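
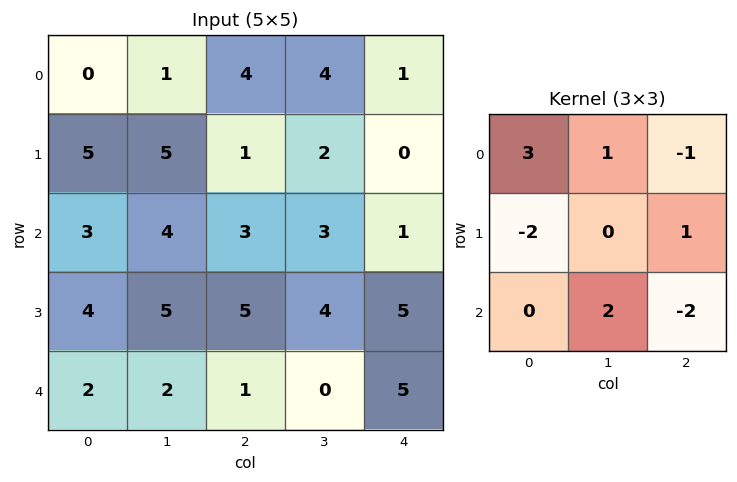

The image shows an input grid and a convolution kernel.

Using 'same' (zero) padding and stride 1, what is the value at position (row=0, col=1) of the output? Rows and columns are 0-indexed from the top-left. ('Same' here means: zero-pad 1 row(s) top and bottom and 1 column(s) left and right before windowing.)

The receptive field on the zero-padded input at this output position is [0 0 0 / 0 1 4 / 5 5 1]. Elementwise product with the kernel and sum: 0·3 + 0·1 + 0·-1 + 0·-2 + 4·1 + 5·2 + 1·-2.

12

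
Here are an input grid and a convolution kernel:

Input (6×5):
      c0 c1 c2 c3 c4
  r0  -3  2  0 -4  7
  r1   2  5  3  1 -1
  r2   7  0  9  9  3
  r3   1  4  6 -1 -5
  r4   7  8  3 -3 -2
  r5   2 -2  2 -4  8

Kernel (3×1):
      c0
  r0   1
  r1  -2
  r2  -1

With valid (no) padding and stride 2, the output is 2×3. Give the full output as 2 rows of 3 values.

Output[0,0]: The receptive field on the input at this output position is [-3 / 2 / 7]. Elementwise product with the kernel and sum: -3·1 + 2·-2 + 7·-1.

-14 -15 6
-2 -6 15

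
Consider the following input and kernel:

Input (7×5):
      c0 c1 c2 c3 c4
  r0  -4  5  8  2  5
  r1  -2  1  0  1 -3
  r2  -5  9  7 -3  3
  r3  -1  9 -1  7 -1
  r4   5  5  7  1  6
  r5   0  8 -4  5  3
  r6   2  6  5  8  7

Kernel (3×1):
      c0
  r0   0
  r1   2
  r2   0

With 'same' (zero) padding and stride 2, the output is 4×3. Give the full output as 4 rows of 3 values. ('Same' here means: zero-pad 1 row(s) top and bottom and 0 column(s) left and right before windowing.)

-8 16 10
-10 14 6
10 14 12
4 10 14

Output[0,0]: The receptive field on the zero-padded input at this output position is [0 / -4 / -2]. Elementwise product with the kernel and sum: -4·2.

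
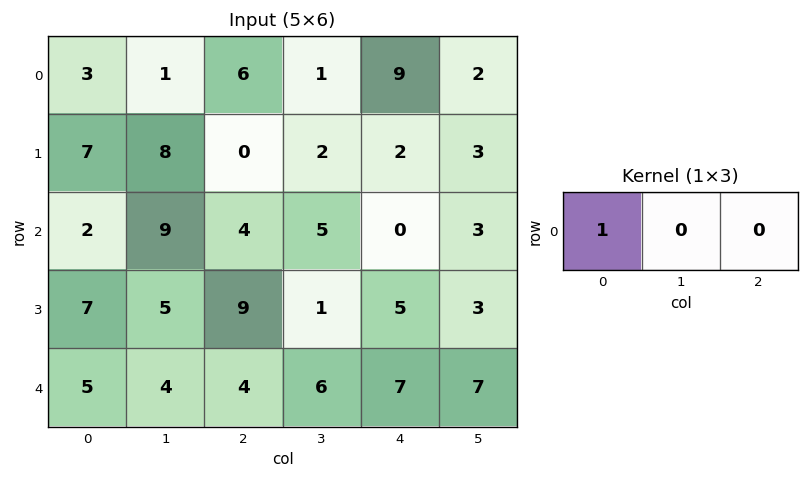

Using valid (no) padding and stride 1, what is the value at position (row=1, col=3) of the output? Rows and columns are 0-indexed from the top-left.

2

The receptive field on the input at this output position is [2 2 3]. Elementwise product with the kernel and sum: 2·1.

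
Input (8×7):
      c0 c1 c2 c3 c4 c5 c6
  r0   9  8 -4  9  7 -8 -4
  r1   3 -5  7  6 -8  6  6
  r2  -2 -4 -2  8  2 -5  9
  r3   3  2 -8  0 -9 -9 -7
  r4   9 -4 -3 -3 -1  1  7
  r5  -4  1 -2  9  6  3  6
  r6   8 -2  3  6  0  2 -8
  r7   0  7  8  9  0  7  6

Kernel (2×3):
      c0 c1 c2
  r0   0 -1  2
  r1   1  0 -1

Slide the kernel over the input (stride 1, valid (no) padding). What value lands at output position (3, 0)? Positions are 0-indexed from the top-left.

-6

The receptive field on the input at this output position is [3 2 -8 / 9 -4 -3]. Elementwise product with the kernel and sum: 2·-1 + -8·2 + 9·1 + -3·-1.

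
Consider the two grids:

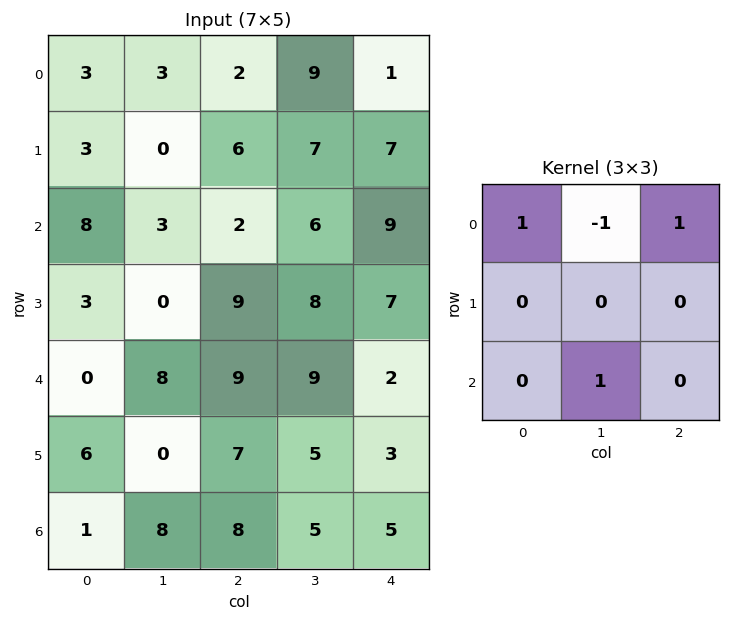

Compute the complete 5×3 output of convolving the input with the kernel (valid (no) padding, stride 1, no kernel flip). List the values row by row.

5 12 0
9 10 14
15 16 14
12 6 13
9 16 7

Output[0,0]: The receptive field on the input at this output position is [3 3 2 / 3 0 6 / 8 3 2]. Elementwise product with the kernel and sum: 3·1 + 3·-1 + 2·1 + 3·1.
Output[0,1]: The receptive field on the input at this output position is [3 2 9 / 0 6 7 / 3 2 6]. Elementwise product with the kernel and sum: 3·1 + 2·-1 + 9·1 + 2·1.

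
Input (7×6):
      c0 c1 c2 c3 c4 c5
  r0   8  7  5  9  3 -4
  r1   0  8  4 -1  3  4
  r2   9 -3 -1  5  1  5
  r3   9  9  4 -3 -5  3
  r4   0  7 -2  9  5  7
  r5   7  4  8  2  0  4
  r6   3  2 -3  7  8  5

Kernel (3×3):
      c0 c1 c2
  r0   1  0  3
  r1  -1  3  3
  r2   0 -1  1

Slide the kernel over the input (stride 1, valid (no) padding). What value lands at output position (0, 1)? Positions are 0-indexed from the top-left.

41

The receptive field on the input at this output position is [7 5 9 / 8 4 -1 / -3 -1 5]. Elementwise product with the kernel and sum: 7·1 + 9·3 + 8·-1 + 4·3 + -1·3 + -1·-1 + 5·1.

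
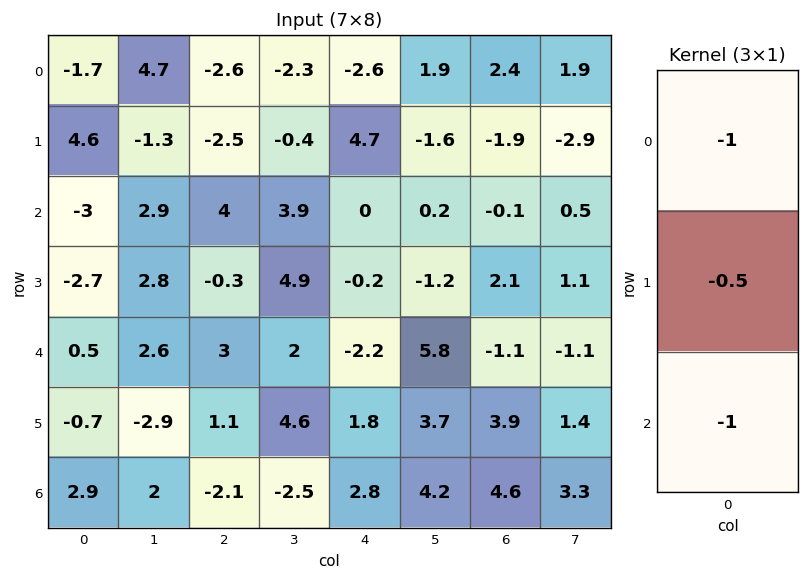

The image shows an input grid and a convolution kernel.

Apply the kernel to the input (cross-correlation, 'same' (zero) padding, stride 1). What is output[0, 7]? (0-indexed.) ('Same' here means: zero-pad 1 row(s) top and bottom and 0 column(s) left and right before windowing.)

The receptive field on the zero-padded input at this output position is [0 / 1.9 / -2.9]. Elementwise product with the kernel and sum: 0·-1 + 1.9·-0.5 + -2.9·-1.

1.95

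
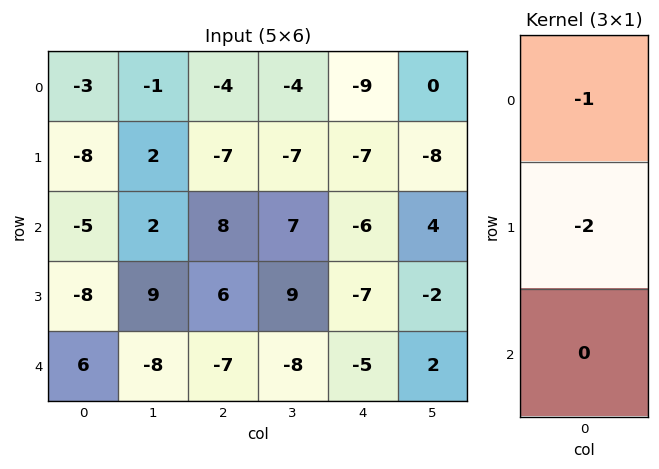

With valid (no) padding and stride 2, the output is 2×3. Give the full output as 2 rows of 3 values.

19 18 23
21 -20 20

Output[0,0]: The receptive field on the input at this output position is [-3 / -8 / -5]. Elementwise product with the kernel and sum: -3·-1 + -8·-2.
Output[0,1]: The receptive field on the input at this output position is [-4 / -7 / 8]. Elementwise product with the kernel and sum: -4·-1 + -7·-2.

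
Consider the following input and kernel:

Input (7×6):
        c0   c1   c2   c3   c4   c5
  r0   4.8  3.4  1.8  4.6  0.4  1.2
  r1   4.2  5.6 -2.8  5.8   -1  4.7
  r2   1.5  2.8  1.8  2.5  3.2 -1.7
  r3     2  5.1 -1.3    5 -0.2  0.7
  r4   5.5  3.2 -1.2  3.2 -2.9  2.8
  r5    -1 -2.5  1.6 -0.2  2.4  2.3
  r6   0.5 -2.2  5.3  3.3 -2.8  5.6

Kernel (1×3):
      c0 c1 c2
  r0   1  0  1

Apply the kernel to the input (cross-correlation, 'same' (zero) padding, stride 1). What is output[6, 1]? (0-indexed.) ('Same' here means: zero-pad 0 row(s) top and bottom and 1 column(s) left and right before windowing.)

5.8

The receptive field on the zero-padded input at this output position is [0.5 -2.2 5.3]. Elementwise product with the kernel and sum: 0.5·1 + 5.3·1.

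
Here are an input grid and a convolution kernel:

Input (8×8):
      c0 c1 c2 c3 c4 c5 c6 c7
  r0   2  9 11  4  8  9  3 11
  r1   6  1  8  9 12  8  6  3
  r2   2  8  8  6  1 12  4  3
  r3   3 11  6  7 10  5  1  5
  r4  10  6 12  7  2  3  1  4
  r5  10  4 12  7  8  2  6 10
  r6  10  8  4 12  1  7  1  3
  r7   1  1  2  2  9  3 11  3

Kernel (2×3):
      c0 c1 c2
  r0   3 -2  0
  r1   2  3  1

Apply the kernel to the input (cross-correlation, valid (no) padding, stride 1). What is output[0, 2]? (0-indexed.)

80

The receptive field on the input at this output position is [11 4 8 / 8 9 12]. Elementwise product with the kernel and sum: 11·3 + 4·-2 + 8·2 + 9·3 + 12·1.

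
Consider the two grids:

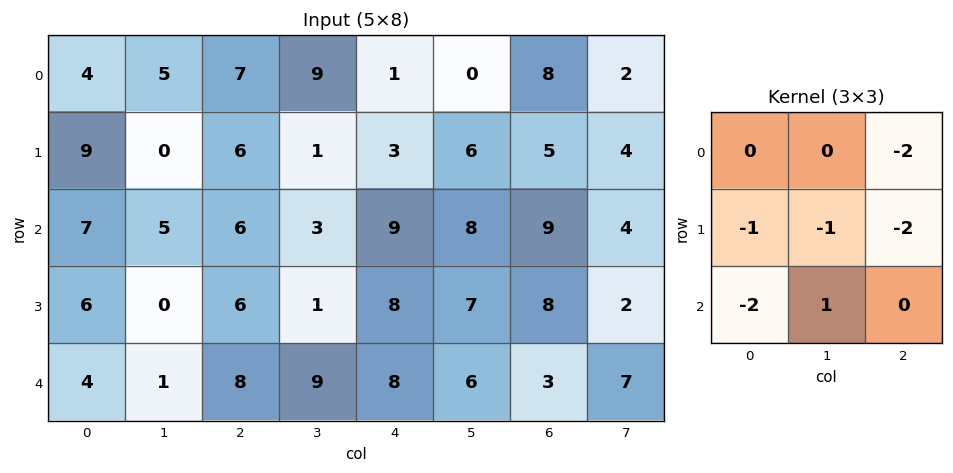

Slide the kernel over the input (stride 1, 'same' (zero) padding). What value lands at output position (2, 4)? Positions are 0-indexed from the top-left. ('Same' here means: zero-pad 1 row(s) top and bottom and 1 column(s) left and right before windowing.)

-34

The receptive field on the zero-padded input at this output position is [1 3 6 / 3 9 8 / 1 8 7]. Elementwise product with the kernel and sum: 6·-2 + 3·-1 + 9·-1 + 8·-2 + 1·-2 + 8·1.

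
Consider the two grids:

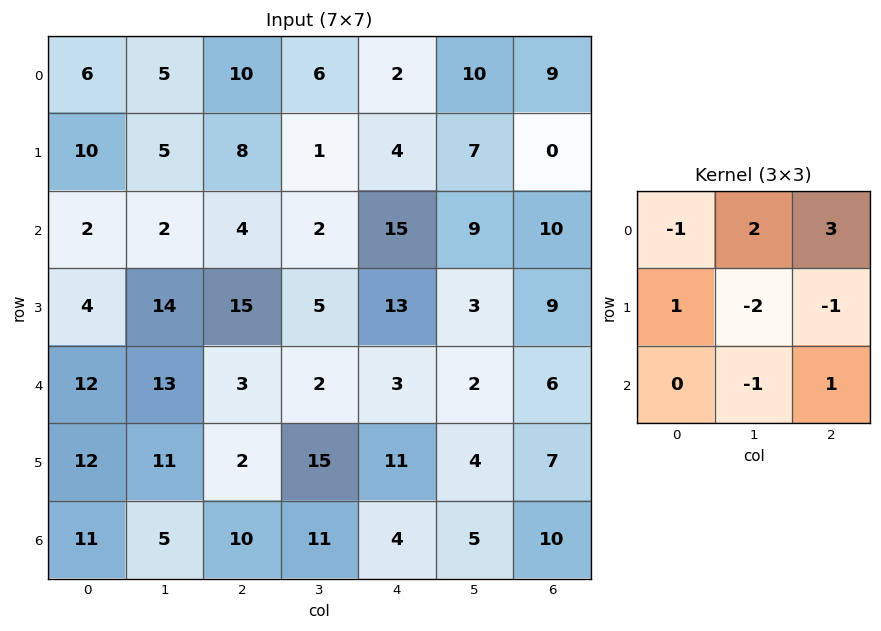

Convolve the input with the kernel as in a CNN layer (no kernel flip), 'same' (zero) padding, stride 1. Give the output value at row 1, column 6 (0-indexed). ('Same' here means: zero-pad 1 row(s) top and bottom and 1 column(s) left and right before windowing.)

The receptive field on the zero-padded input at this output position is [10 9 0 / 7 0 0 / 9 10 0]. Elementwise product with the kernel and sum: 10·-1 + 9·2 + 0·3 + 7·1 + 0·-2 + 0·-1 + 10·-1 + 0·1.

5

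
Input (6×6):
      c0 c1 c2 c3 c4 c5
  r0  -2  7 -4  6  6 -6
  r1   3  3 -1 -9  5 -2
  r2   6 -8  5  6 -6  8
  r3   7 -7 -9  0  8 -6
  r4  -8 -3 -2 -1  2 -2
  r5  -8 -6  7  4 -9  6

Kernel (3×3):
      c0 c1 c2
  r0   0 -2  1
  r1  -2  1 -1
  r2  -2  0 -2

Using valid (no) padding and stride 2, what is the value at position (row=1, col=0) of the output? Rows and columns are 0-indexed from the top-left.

29

The receptive field on the input at this output position is [6 -8 5 / 7 -7 -9 / -8 -3 -2]. Elementwise product with the kernel and sum: -8·-2 + 5·1 + 7·-2 + -7·1 + -9·-1 + -8·-2 + -2·-2.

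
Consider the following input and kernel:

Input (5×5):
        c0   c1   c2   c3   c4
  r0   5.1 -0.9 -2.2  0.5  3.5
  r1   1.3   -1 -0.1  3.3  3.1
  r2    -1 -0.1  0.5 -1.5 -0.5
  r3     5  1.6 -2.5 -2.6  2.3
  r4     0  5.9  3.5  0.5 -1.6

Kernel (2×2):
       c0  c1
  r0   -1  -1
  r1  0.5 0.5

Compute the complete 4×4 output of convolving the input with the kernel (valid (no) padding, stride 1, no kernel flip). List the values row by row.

Output[0,0]: The receptive field on the input at this output position is [5.1 -0.9 / 1.3 -1]. Elementwise product with the kernel and sum: 5.1·-1 + -0.9·-1 + 1.3·0.5 + -1·0.5.
Output[0,1]: The receptive field on the input at this output position is [-0.9 -2.2 / -1 -0.1]. Elementwise product with the kernel and sum: -0.9·-1 + -2.2·-1 + -1·0.5 + -0.1·0.5.

-4.05 2.55 3.3 -0.8
-0.85 1.3 -3.7 -7.4
4.4 -0.85 -1.55 1.85
-3.65 5.6 7.1 -0.25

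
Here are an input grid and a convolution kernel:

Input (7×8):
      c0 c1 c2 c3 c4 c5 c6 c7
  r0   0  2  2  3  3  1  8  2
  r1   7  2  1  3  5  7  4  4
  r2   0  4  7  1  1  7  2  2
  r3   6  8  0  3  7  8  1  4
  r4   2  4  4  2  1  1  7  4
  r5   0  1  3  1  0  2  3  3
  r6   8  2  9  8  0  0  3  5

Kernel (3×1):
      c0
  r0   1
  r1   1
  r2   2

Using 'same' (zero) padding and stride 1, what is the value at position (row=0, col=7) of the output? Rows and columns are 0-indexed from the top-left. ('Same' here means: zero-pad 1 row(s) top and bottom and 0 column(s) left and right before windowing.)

10

The receptive field on the zero-padded input at this output position is [0 / 2 / 4]. Elementwise product with the kernel and sum: 0·1 + 2·1 + 4·2.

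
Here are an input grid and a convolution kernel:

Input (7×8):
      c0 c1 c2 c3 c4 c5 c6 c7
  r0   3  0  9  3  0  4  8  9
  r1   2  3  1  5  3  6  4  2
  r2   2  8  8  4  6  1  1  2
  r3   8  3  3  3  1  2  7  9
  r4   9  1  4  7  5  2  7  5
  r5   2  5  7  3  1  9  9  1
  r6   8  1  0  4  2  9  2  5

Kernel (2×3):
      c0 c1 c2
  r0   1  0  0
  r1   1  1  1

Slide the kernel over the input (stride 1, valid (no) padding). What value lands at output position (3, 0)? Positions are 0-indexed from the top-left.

22

The receptive field on the input at this output position is [8 3 3 / 9 1 4]. Elementwise product with the kernel and sum: 8·1 + 9·1 + 1·1 + 4·1.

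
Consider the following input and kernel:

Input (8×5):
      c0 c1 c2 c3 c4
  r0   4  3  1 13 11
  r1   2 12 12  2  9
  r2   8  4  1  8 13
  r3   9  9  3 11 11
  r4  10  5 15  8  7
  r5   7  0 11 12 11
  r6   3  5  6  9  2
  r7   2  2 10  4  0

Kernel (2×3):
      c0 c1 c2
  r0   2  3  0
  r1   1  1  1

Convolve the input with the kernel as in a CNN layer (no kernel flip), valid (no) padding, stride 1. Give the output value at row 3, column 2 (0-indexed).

69

The receptive field on the input at this output position is [3 11 11 / 15 8 7]. Elementwise product with the kernel and sum: 3·2 + 11·3 + 15·1 + 8·1 + 7·1.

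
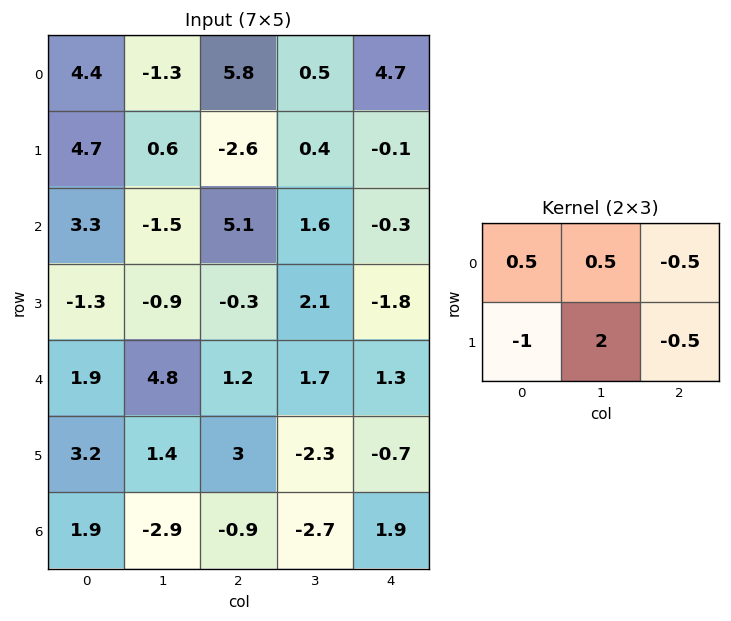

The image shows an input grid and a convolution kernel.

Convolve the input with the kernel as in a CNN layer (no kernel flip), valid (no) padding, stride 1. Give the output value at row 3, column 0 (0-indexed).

6.15

The receptive field on the input at this output position is [-1.3 -0.9 -0.3 / 1.9 4.8 1.2]. Elementwise product with the kernel and sum: -1.3·0.5 + -0.9·0.5 + -0.3·-0.5 + 1.9·-1 + 4.8·2 + 1.2·-0.5.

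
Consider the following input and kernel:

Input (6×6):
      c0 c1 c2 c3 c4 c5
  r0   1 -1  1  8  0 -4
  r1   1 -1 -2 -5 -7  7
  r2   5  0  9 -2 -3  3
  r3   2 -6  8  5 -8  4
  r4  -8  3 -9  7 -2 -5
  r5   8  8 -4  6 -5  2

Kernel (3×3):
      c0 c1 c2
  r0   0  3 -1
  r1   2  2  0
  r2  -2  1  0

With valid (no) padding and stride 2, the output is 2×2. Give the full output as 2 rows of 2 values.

-14 -10
2 48

Output[0,0]: The receptive field on the input at this output position is [1 -1 1 / 1 -1 -2 / 5 0 9]. Elementwise product with the kernel and sum: -1·3 + 1·-1 + 1·2 + -1·2 + 5·-2 + 0·1.
Output[0,1]: The receptive field on the input at this output position is [1 8 0 / -2 -5 -7 / 9 -2 -3]. Elementwise product with the kernel and sum: 8·3 + 0·-1 + -2·2 + -5·2 + 9·-2 + -2·1.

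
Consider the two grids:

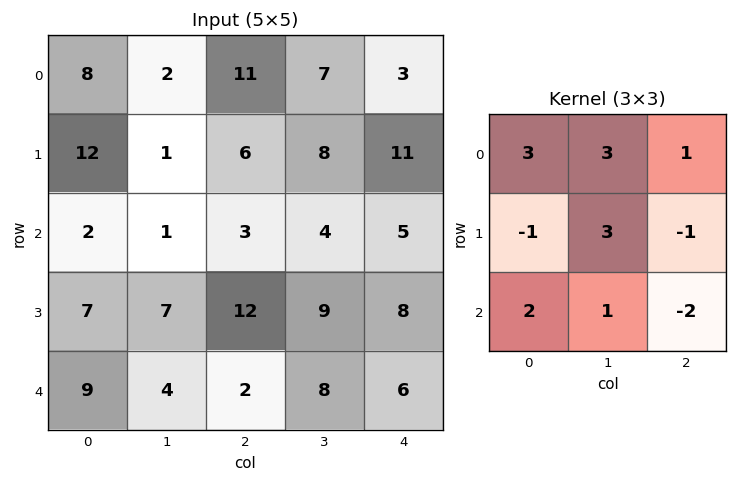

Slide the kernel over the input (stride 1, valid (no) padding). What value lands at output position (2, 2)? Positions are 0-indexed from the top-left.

33

The receptive field on the input at this output position is [3 4 5 / 12 9 8 / 2 8 6]. Elementwise product with the kernel and sum: 3·3 + 4·3 + 5·1 + 12·-1 + 9·3 + 8·-1 + 2·2 + 8·1 + 6·-2.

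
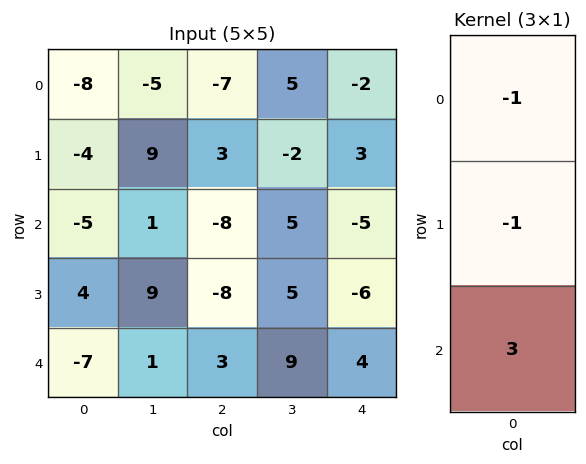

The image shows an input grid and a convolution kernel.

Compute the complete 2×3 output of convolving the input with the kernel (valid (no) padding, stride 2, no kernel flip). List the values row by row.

-3 -20 -16
-20 25 23

Output[0,0]: The receptive field on the input at this output position is [-8 / -4 / -5]. Elementwise product with the kernel and sum: -8·-1 + -4·-1 + -5·3.
Output[0,1]: The receptive field on the input at this output position is [-7 / 3 / -8]. Elementwise product with the kernel and sum: -7·-1 + 3·-1 + -8·3.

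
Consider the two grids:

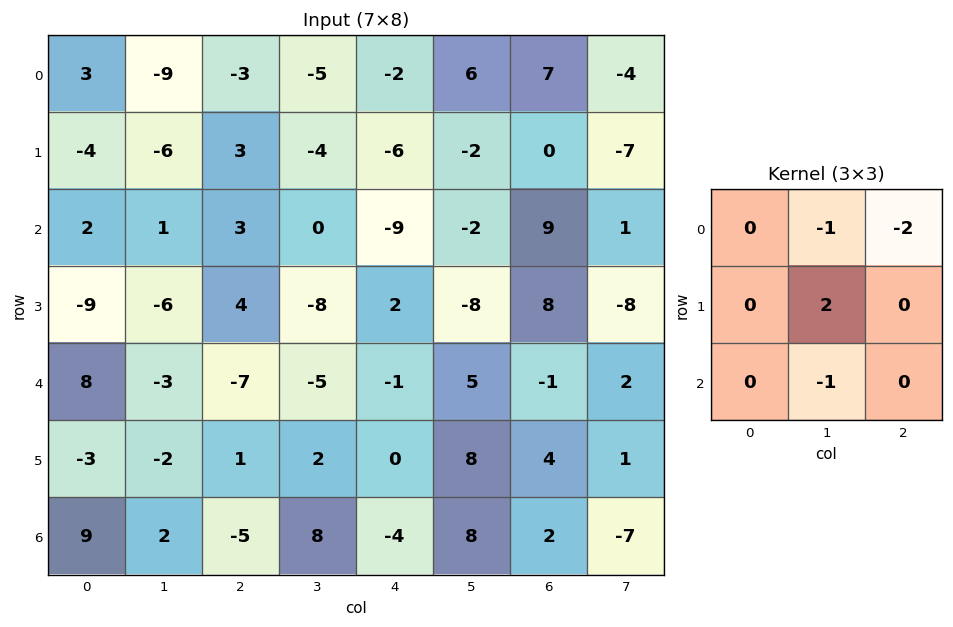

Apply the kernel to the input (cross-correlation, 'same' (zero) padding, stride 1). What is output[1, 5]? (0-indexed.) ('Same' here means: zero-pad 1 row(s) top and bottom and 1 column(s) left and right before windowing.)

-22

The receptive field on the zero-padded input at this output position is [-2 6 7 / -6 -2 0 / -9 -2 9]. Elementwise product with the kernel and sum: 6·-1 + 7·-2 + -2·2 + -2·-1.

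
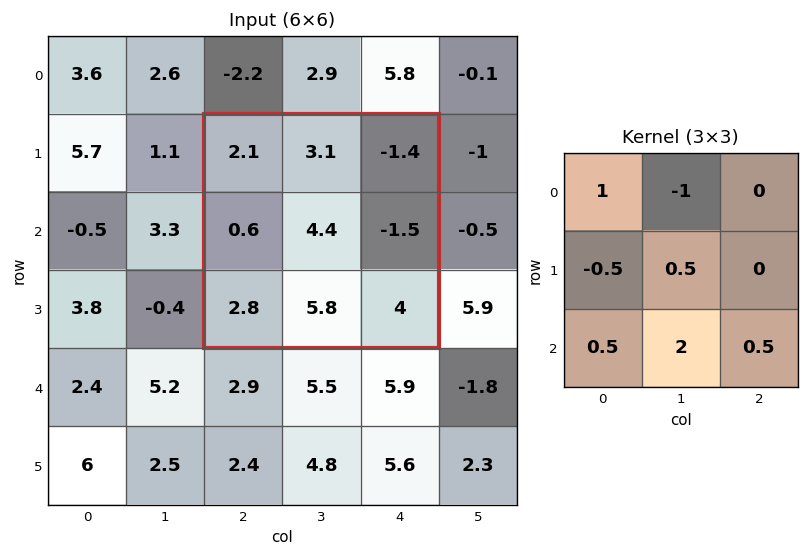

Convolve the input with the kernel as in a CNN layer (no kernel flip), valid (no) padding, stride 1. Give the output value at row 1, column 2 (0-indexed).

The receptive field on the input at this output position is [2.1 3.1 -1.4 / 0.6 4.4 -1.5 / 2.8 5.8 4]. Elementwise product with the kernel and sum: 2.1·1 + 3.1·-1 + 0.6·-0.5 + 4.4·0.5 + 2.8·0.5 + 5.8·2 + 4·0.5.

15.9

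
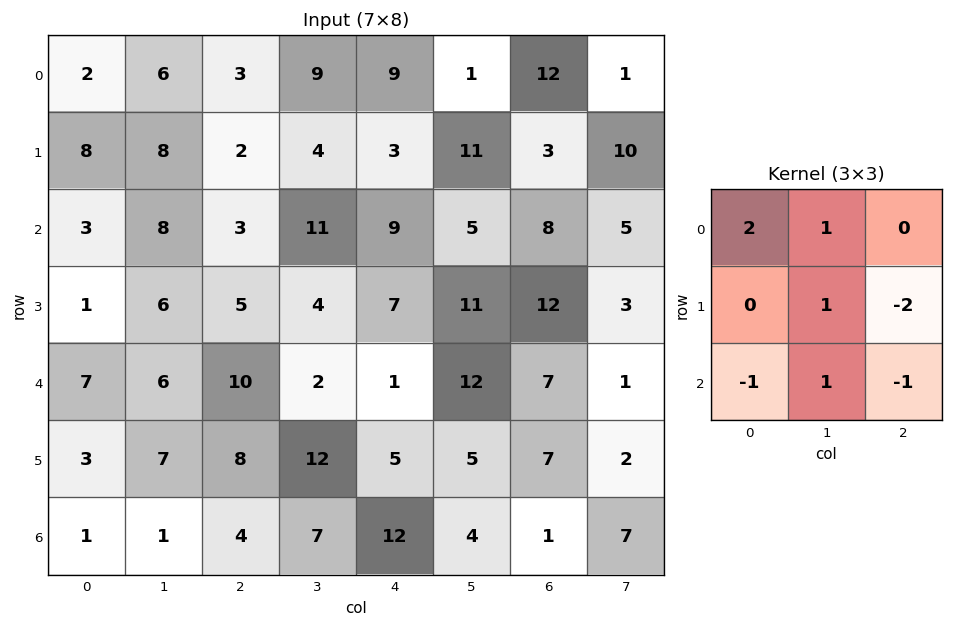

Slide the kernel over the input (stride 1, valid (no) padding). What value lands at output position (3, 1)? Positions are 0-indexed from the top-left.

The receptive field on the input at this output position is [6 5 4 / 6 10 2 / 7 8 12]. Elementwise product with the kernel and sum: 6·2 + 5·1 + 10·1 + 2·-2 + 7·-1 + 8·1 + 12·-1.

12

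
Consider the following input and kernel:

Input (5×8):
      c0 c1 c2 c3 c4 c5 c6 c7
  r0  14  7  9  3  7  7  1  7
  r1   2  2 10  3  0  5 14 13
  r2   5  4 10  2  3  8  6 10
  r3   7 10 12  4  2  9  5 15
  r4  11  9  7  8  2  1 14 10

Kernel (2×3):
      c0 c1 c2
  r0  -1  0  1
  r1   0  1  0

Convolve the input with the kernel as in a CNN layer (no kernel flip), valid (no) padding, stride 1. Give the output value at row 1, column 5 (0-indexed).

The receptive field on the input at this output position is [5 14 13 / 8 6 10]. Elementwise product with the kernel and sum: 5·-1 + 13·1 + 6·1.

14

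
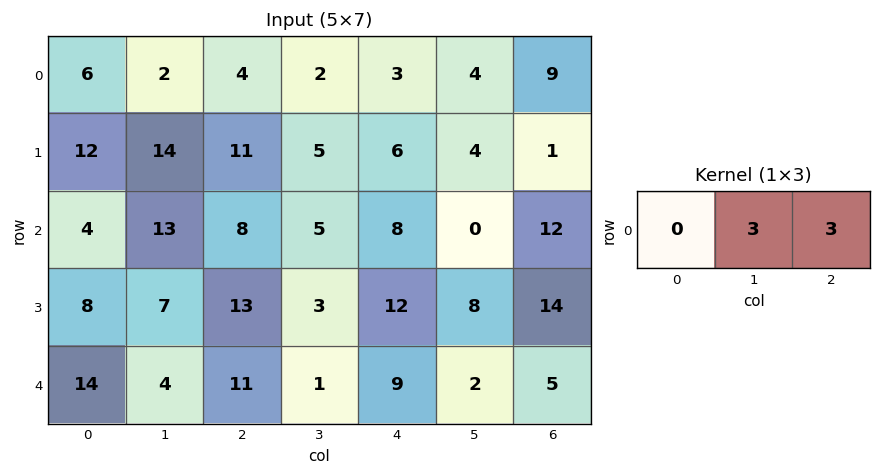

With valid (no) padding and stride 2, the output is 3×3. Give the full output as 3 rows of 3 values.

18 15 39
63 39 36
45 30 21

Output[0,0]: The receptive field on the input at this output position is [6 2 4]. Elementwise product with the kernel and sum: 2·3 + 4·3.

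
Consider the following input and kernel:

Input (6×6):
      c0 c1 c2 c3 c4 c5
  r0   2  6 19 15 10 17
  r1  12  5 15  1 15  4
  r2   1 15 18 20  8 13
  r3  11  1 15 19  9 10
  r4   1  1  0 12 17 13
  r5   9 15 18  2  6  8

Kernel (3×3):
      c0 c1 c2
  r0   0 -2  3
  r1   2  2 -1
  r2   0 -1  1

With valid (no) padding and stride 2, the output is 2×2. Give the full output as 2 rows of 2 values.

67 5
32 48

Output[0,0]: The receptive field on the input at this output position is [2 6 19 / 12 5 15 / 1 15 18]. Elementwise product with the kernel and sum: 6·-2 + 19·3 + 12·2 + 5·2 + 15·-1 + 15·-1 + 18·1.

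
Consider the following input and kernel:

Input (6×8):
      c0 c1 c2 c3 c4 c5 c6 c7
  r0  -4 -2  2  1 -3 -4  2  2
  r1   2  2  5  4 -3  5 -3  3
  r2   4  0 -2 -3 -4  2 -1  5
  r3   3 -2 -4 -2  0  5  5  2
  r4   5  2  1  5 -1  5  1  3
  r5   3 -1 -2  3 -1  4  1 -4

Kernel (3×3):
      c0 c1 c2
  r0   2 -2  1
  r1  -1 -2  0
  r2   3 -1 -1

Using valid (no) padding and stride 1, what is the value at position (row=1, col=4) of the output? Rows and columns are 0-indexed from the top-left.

-29

The receptive field on the input at this output position is [-3 5 -3 / -4 2 -1 / 0 5 5]. Elementwise product with the kernel and sum: -3·2 + 5·-2 + -3·1 + -4·-1 + 2·-2 + 0·3 + 5·-1 + 5·-1.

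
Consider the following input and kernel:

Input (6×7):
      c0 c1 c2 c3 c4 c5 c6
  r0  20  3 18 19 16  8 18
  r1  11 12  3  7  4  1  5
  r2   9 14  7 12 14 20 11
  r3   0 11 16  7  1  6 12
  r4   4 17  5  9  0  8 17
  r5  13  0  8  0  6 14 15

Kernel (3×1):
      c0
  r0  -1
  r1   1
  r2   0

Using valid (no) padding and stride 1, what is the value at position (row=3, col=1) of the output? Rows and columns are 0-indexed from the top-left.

6

The receptive field on the input at this output position is [11 / 17 / 0]. Elementwise product with the kernel and sum: 11·-1 + 17·1.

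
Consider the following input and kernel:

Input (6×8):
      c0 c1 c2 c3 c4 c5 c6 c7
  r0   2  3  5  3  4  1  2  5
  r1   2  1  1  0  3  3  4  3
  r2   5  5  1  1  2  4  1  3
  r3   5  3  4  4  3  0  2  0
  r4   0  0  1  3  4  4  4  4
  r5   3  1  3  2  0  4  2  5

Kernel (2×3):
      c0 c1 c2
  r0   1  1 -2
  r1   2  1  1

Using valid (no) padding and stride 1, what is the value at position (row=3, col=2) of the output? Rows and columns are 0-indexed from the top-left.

The receptive field on the input at this output position is [4 4 3 / 1 3 4]. Elementwise product with the kernel and sum: 4·1 + 4·1 + 3·-2 + 1·2 + 3·1 + 4·1.

11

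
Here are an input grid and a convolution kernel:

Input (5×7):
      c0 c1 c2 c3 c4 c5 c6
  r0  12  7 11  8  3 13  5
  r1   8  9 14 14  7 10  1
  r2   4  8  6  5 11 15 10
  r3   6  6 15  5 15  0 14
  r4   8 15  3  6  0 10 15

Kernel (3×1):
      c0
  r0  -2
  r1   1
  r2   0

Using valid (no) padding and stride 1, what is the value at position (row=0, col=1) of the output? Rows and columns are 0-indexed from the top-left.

-5

The receptive field on the input at this output position is [7 / 9 / 8]. Elementwise product with the kernel and sum: 7·-2 + 9·1.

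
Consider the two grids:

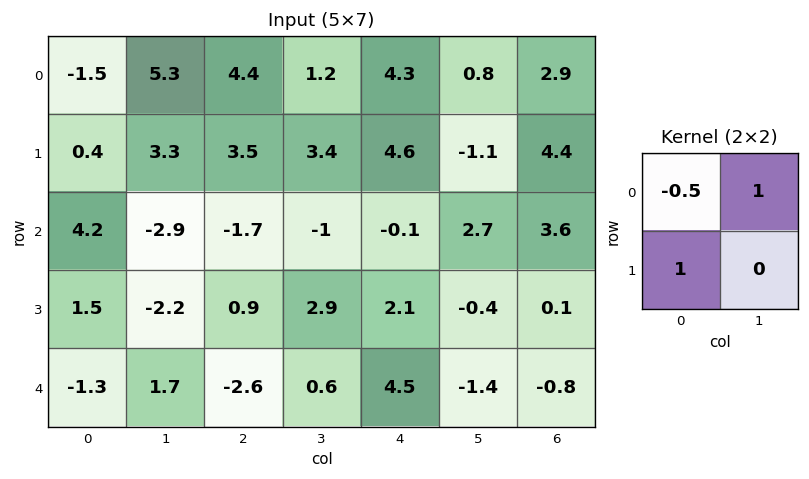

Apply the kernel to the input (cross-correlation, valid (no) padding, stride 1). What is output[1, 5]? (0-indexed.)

7.65

The receptive field on the input at this output position is [-1.1 4.4 / 2.7 3.6]. Elementwise product with the kernel and sum: -1.1·-0.5 + 4.4·1 + 2.7·1.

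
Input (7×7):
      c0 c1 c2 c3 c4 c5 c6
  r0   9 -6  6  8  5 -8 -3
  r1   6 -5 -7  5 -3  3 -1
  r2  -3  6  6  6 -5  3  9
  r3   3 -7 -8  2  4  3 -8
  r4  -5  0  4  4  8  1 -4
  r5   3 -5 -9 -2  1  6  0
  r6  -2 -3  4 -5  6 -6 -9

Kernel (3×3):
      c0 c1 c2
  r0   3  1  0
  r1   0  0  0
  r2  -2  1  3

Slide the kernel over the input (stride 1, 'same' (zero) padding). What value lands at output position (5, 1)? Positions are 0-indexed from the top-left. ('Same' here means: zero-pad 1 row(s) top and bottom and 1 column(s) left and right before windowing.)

The receptive field on the zero-padded input at this output position is [-5 0 4 / 3 -5 -9 / -2 -3 4]. Elementwise product with the kernel and sum: -5·3 + 0·1 + -2·-2 + -3·1 + 4·3.

-2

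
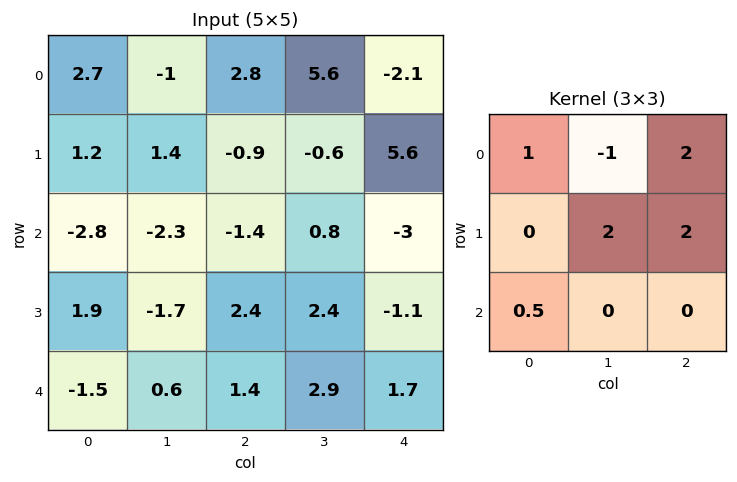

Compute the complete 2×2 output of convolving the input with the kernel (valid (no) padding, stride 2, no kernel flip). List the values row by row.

Output[0,0]: The receptive field on the input at this output position is [2.7 -1 2.8 / 1.2 1.4 -0.9 / -2.8 -2.3 -1.4]. Elementwise product with the kernel and sum: 2.7·1 + -1·-1 + 2.8·2 + 1.4·2 + -0.9·2 + -2.8·0.5.
Output[0,1]: The receptive field on the input at this output position is [2.8 5.6 -2.1 / -0.9 -0.6 5.6 / -1.4 0.8 -3]. Elementwise product with the kernel and sum: 2.8·1 + 5.6·-1 + -2.1·2 + -0.6·2 + 5.6·2 + -1.4·0.5.

8.9 2.3
-2.65 -4.9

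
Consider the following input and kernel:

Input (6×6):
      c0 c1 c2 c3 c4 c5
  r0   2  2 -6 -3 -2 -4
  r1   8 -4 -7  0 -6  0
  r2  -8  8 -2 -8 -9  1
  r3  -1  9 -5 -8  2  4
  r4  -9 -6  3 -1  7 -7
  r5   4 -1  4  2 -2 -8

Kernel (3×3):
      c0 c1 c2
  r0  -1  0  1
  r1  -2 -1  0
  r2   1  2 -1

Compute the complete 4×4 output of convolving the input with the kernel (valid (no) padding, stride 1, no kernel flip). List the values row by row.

Output[0,0]: The receptive field on the input at this output position is [2 2 -6 / 8 -4 -7 / -8 8 -2]. Elementwise product with the kernel and sum: 2·-1 + -6·1 + 8·-2 + -4·-1 + -8·1 + 8·2 + -2·-1.

-10 22 9 -22
15 -3 -10 17
-25 -28 5 43
18 -3 12 13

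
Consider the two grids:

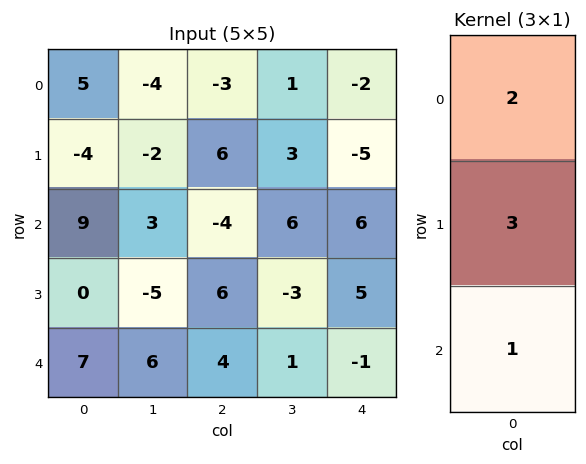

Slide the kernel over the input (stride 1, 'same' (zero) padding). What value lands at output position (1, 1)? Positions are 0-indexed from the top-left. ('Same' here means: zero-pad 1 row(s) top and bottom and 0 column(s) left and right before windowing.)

-11

The receptive field on the zero-padded input at this output position is [-4 / -2 / 3]. Elementwise product with the kernel and sum: -4·2 + -2·3 + 3·1.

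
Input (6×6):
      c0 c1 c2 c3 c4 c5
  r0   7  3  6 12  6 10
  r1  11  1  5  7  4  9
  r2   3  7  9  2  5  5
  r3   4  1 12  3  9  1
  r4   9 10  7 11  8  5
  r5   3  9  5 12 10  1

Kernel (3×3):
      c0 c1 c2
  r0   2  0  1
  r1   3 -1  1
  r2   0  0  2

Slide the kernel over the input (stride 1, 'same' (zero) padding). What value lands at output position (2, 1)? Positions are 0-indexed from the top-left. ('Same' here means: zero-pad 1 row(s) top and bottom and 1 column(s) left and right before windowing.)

62

The receptive field on the zero-padded input at this output position is [11 1 5 / 3 7 9 / 4 1 12]. Elementwise product with the kernel and sum: 11·2 + 5·1 + 3·3 + 7·-1 + 9·1 + 12·2.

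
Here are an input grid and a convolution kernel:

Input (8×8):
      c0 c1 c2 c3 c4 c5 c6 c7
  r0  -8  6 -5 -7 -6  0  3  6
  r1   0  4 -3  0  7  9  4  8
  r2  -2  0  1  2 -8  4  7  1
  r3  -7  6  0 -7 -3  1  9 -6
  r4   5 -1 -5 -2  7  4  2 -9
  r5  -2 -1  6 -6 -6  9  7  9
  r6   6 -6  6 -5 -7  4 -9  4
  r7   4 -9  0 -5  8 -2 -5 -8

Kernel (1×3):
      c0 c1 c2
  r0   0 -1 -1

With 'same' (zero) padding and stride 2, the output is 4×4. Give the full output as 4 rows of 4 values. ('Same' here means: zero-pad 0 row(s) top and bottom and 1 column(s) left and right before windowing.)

Output[0,0]: The receptive field on the zero-padded input at this output position is [0 -8 6]. Elementwise product with the kernel and sum: -8·-1 + 6·-1.
Output[0,1]: The receptive field on the zero-padded input at this output position is [6 -5 -7]. Elementwise product with the kernel and sum: -5·-1 + -7·-1.

2 12 6 -9
2 -3 4 -8
-4 7 -11 7
0 -1 3 5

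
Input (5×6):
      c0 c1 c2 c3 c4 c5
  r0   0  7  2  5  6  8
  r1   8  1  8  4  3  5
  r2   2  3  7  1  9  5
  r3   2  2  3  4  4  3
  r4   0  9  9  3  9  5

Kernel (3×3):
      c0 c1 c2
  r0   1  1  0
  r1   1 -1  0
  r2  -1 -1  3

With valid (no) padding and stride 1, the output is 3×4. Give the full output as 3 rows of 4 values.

Output[0,0]: The receptive field on the input at this output position is [0 7 2 / 8 1 8 / 2 3 7]. Elementwise product with the kernel and sum: 0·1 + 7·1 + 8·1 + 1·-1 + 2·-1 + 3·-1 + 7·3.

30 -5 30 17
13 12 23 0
23 0 22 13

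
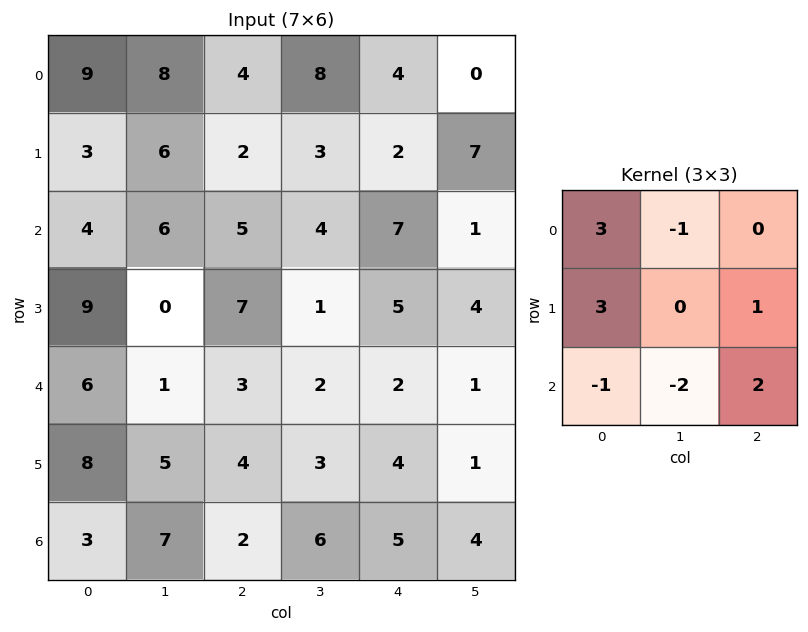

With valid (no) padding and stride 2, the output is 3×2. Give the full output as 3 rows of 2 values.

Output[0,0]: The receptive field on the input at this output position is [9 8 4 / 3 6 2 / 4 6 5]. Elementwise product with the kernel and sum: 9·3 + 8·-1 + 3·3 + 2·1 + 4·-1 + 6·-2 + 5·2.

24 13
38 34
32 19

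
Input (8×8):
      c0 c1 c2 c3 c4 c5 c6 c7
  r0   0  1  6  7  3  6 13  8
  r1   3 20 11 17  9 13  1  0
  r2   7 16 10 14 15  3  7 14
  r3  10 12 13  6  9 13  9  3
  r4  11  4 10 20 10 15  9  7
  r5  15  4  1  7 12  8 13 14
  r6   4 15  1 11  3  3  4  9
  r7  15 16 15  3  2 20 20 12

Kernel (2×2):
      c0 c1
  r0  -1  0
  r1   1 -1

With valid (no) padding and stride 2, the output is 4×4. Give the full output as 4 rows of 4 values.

-17 -12 -7 -12
-9 -3 -19 -1
0 -16 -6 -10
-5 11 -21 4

Output[0,0]: The receptive field on the input at this output position is [0 1 / 3 20]. Elementwise product with the kernel and sum: 0·-1 + 3·1 + 20·-1.
Output[0,1]: The receptive field on the input at this output position is [6 7 / 11 17]. Elementwise product with the kernel and sum: 6·-1 + 11·1 + 17·-1.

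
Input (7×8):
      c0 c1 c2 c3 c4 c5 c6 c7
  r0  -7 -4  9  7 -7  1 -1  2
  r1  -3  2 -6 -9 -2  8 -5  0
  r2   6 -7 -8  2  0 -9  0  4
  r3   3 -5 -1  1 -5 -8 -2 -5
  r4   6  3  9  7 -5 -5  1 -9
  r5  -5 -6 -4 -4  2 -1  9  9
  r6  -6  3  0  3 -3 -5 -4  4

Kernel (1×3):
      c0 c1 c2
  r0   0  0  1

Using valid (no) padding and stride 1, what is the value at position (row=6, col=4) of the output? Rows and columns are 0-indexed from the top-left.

The receptive field on the input at this output position is [-3 -5 -4]. Elementwise product with the kernel and sum: -4·1.

-4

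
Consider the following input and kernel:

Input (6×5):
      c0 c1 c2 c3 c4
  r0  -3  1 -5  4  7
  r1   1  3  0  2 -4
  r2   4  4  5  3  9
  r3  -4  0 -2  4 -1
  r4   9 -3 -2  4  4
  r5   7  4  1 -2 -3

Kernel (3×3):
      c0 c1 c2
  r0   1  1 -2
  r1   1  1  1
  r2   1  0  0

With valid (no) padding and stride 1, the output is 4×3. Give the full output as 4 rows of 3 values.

Output[0,0]: The receptive field on the input at this output position is [-3 1 -5 / 1 3 0 / 4 4 5]. Elementwise product with the kernel and sum: -3·1 + 1·1 + -5·-2 + 1·1 + 3·1 + 0·1 + 4·1.

16 -3 -12
13 11 25
1 2 -11
11 -7 11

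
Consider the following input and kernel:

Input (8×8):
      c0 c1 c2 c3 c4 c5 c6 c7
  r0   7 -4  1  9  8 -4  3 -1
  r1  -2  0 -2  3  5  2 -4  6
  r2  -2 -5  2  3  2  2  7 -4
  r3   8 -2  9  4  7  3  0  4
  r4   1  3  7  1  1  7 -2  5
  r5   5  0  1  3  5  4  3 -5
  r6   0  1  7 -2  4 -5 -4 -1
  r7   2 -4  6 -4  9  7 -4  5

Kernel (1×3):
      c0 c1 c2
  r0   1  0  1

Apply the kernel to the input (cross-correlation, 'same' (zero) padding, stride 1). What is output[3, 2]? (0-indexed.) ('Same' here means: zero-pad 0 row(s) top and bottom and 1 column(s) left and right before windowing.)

2

The receptive field on the zero-padded input at this output position is [-2 9 4]. Elementwise product with the kernel and sum: -2·1 + 4·1.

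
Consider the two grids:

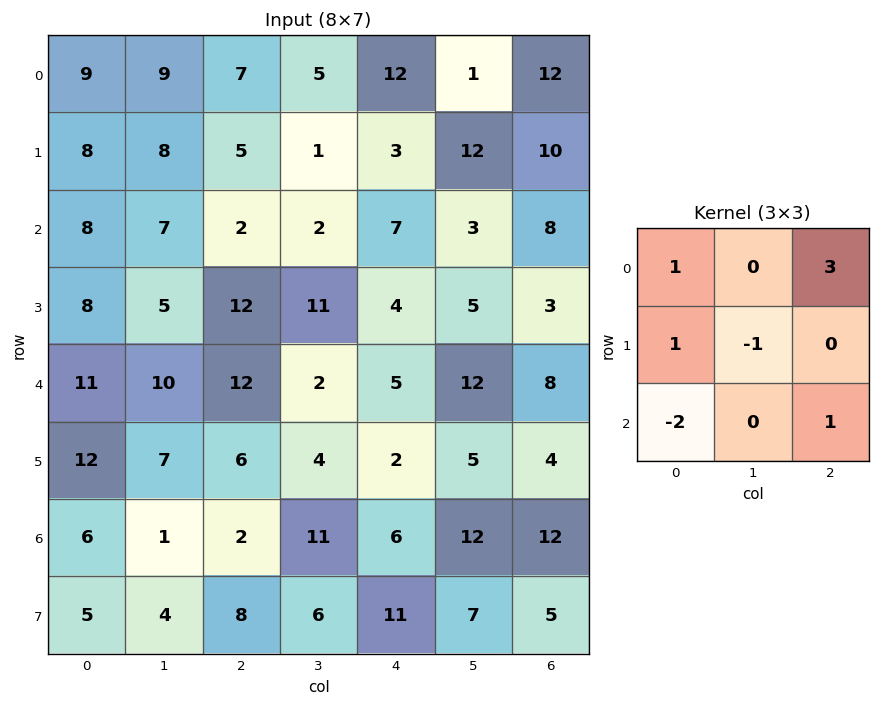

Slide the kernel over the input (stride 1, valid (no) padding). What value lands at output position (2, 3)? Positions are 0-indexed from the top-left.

The receptive field on the input at this output position is [2 7 3 / 11 4 5 / 2 5 12]. Elementwise product with the kernel and sum: 2·1 + 3·3 + 11·1 + 4·-1 + 2·-2 + 12·1.

26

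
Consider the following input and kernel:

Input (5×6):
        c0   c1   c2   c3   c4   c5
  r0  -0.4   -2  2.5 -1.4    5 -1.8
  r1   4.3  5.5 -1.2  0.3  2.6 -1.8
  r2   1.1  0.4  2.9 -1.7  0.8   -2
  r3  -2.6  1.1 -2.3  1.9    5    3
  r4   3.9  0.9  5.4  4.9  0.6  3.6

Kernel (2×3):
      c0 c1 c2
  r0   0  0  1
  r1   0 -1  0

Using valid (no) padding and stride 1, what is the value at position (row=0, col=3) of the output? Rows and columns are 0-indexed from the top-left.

-4.4

The receptive field on the input at this output position is [-1.4 5 -1.8 / 0.3 2.6 -1.8]. Elementwise product with the kernel and sum: -1.8·1 + 2.6·-1.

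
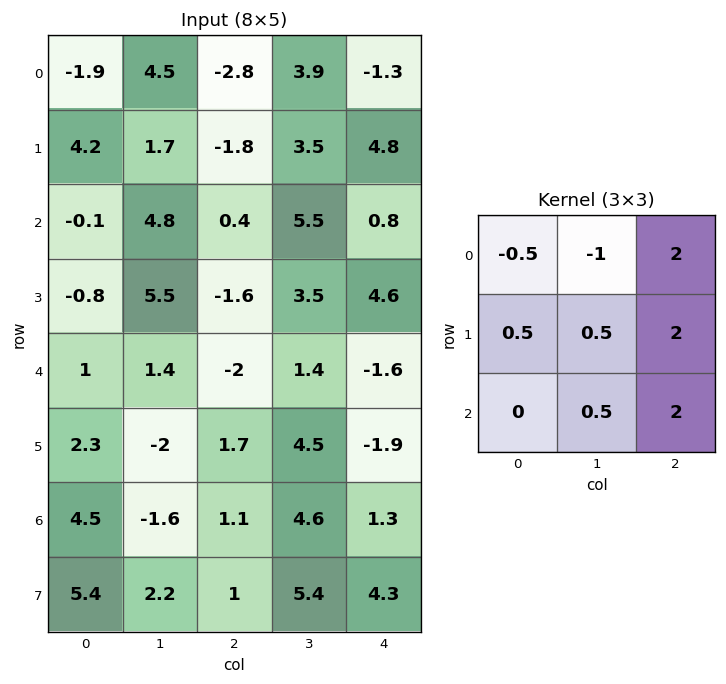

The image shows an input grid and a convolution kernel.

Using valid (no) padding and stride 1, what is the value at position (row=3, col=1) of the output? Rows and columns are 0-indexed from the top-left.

18.2

The receptive field on the input at this output position is [5.5 -1.6 3.5 / 1.4 -2 1.4 / -2 1.7 4.5]. Elementwise product with the kernel and sum: 5.5·-0.5 + -1.6·-1 + 3.5·2 + 1.4·0.5 + -2·0.5 + 1.4·2 + 1.7·0.5 + 4.5·2.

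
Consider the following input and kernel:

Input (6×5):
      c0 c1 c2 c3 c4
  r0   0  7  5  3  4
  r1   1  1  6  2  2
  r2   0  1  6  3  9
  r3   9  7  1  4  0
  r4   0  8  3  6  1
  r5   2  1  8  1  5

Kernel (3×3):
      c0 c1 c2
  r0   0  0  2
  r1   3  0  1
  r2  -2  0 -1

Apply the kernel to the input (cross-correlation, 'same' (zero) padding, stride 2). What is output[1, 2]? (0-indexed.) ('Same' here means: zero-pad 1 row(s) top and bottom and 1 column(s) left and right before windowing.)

The receptive field on the zero-padded input at this output position is [2 2 0 / 3 9 0 / 4 0 0]. Elementwise product with the kernel and sum: 0·2 + 3·3 + 0·1 + 4·-2 + 0·-1.

1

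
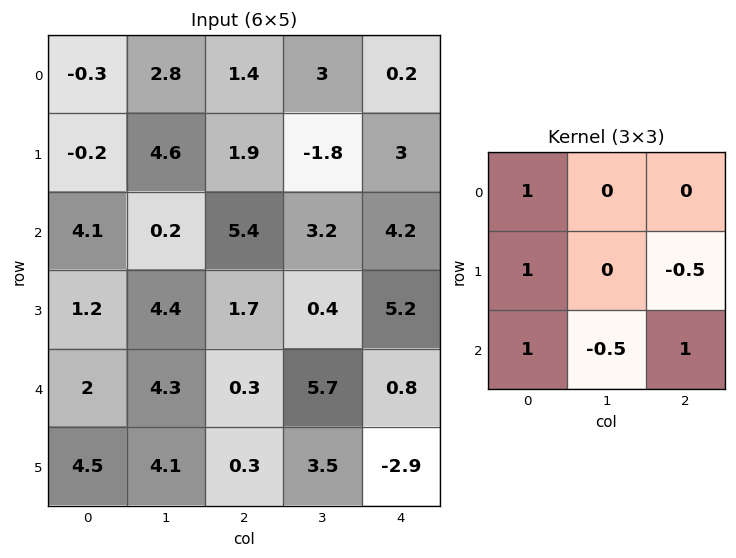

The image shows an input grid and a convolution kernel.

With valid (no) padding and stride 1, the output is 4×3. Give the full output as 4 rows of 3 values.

Output[0,0]: The receptive field on the input at this output position is [-0.3 2.8 1.4 / -0.2 4.6 1.9 / 4.1 0.2 5.4]. Elementwise product with the kernel and sum: -0.3·1 + -0.2·1 + 1.9·-0.5 + 4.1·1 + 0.2·-0.5 + 5.4·1.

7.95 9 9.8
1.9 7.15 11.9
4.6 14.25 2.75
5.8 13.3 -2.75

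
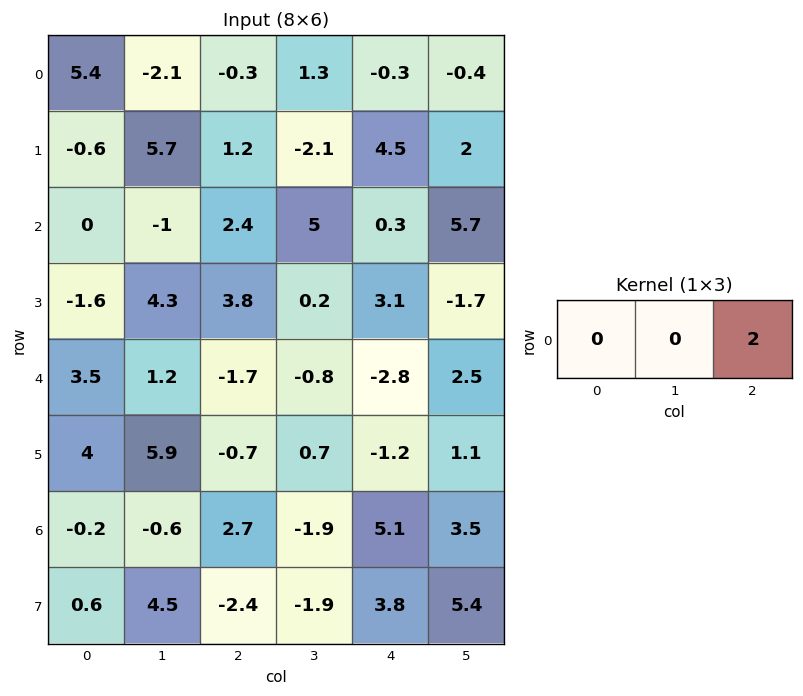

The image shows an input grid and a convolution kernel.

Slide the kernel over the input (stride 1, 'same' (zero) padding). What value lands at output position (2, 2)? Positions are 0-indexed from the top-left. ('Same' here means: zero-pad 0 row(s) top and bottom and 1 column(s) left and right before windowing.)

The receptive field on the zero-padded input at this output position is [-1 2.4 5]. Elementwise product with the kernel and sum: 5·2.

10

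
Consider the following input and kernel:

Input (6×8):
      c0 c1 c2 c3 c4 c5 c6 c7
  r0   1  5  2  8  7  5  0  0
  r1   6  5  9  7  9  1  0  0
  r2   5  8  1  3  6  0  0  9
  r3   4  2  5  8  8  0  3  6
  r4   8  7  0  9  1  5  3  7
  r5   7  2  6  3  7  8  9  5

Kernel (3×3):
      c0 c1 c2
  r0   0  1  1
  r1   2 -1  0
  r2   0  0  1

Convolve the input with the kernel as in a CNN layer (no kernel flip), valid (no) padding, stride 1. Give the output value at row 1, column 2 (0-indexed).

The receptive field on the input at this output position is [9 7 9 / 1 3 6 / 5 8 8]. Elementwise product with the kernel and sum: 7·1 + 9·1 + 1·2 + 3·-1 + 8·1.

23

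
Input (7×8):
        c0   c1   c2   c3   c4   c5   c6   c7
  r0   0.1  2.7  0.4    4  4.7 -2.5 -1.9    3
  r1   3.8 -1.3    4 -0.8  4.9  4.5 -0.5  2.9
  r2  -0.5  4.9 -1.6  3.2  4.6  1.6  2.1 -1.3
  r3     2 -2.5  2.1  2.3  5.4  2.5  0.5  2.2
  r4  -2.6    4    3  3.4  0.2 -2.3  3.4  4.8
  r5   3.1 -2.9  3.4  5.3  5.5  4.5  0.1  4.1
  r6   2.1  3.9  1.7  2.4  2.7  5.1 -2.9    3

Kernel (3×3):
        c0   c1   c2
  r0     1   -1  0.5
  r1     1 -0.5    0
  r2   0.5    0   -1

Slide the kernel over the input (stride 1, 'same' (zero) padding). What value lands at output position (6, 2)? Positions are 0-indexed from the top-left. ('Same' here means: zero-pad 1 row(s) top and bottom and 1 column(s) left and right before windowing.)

-0.6

The receptive field on the zero-padded input at this output position is [-2.9 3.4 5.3 / 3.9 1.7 2.4 / 0 0 0]. Elementwise product with the kernel and sum: -2.9·1 + 3.4·-1 + 5.3·0.5 + 3.9·1 + 1.7·-0.5 + 0·0.5 + 0·-1.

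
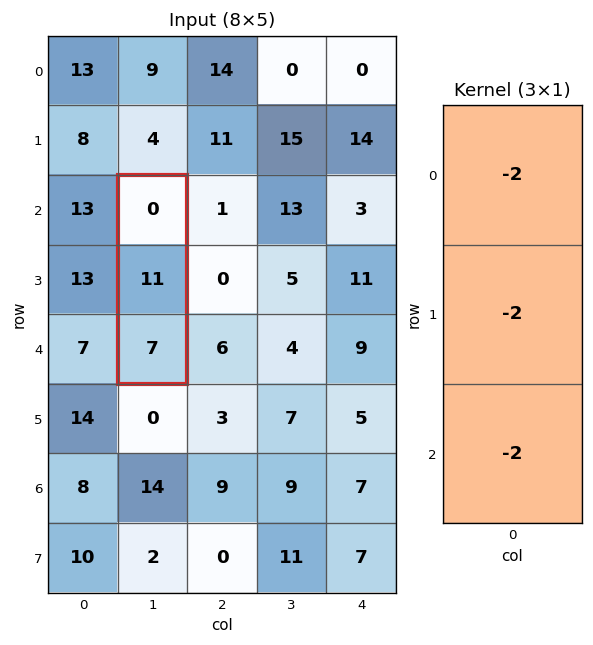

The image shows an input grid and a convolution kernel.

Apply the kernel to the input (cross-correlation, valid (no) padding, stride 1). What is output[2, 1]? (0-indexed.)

-36

The receptive field on the input at this output position is [0 / 11 / 7]. Elementwise product with the kernel and sum: 0·-2 + 11·-2 + 7·-2.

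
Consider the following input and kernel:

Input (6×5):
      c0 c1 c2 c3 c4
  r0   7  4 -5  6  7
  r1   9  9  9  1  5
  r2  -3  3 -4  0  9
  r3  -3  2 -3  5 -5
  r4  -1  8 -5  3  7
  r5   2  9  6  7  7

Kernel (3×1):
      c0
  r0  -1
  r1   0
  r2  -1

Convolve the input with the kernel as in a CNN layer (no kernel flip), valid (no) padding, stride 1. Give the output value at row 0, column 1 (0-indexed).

-7

The receptive field on the input at this output position is [4 / 9 / 3]. Elementwise product with the kernel and sum: 4·-1 + 3·-1.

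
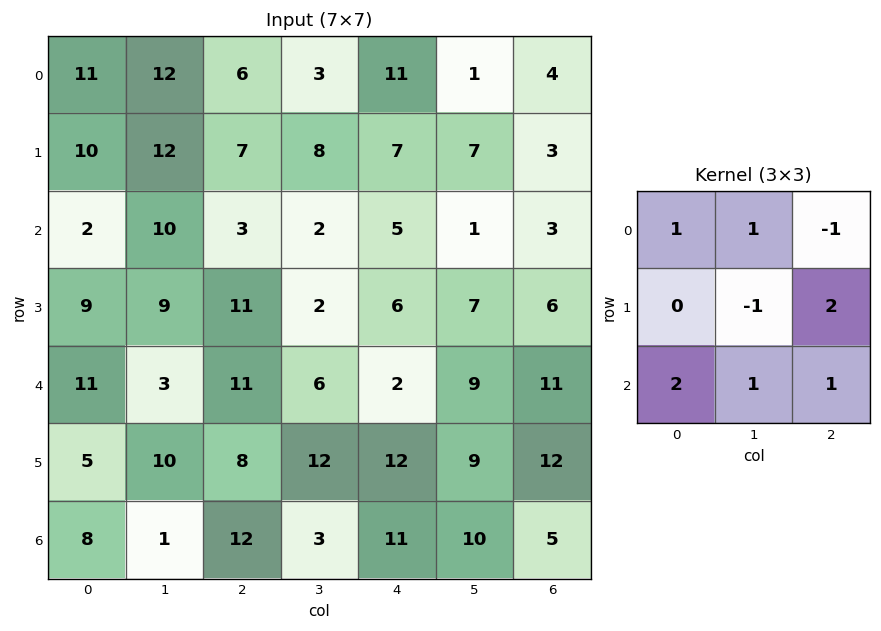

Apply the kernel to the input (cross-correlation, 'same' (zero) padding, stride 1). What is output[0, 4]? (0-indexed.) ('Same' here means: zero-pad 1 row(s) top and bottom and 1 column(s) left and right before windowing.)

The receptive field on the zero-padded input at this output position is [0 0 0 / 3 11 1 / 8 7 7]. Elementwise product with the kernel and sum: 0·1 + 0·1 + 0·-1 + 11·-1 + 1·2 + 8·2 + 7·1 + 7·1.

21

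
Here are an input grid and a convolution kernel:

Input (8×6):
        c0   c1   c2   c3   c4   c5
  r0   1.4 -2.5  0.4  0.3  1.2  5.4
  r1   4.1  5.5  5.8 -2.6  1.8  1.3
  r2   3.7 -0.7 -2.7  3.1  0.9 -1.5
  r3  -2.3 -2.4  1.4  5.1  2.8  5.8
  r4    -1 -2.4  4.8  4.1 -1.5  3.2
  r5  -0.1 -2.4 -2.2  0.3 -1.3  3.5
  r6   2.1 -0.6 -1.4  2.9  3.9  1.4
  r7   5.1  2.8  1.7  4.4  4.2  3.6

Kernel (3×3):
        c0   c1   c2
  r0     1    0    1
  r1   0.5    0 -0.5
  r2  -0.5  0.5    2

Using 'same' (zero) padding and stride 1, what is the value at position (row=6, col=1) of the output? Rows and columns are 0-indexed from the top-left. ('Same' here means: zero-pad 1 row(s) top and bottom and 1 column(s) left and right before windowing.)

1.7

The receptive field on the zero-padded input at this output position is [-0.1 -2.4 -2.2 / 2.1 -0.6 -1.4 / 5.1 2.8 1.7]. Elementwise product with the kernel and sum: -0.1·1 + -2.2·1 + 2.1·0.5 + -1.4·-0.5 + 5.1·-0.5 + 2.8·0.5 + 1.7·2.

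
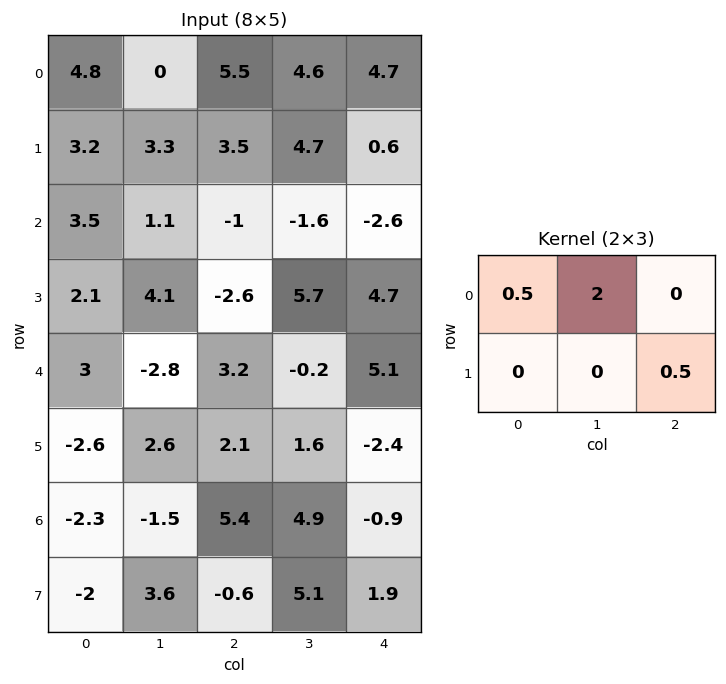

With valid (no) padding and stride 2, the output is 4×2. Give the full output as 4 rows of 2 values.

4.15 12.25
2.65 -1.35
-3.05 0
-4.45 13.45

Output[0,0]: The receptive field on the input at this output position is [4.8 0 5.5 / 3.2 3.3 3.5]. Elementwise product with the kernel and sum: 4.8·0.5 + 0·2 + 3.5·0.5.
Output[0,1]: The receptive field on the input at this output position is [5.5 4.6 4.7 / 3.5 4.7 0.6]. Elementwise product with the kernel and sum: 5.5·0.5 + 4.6·2 + 0.6·0.5.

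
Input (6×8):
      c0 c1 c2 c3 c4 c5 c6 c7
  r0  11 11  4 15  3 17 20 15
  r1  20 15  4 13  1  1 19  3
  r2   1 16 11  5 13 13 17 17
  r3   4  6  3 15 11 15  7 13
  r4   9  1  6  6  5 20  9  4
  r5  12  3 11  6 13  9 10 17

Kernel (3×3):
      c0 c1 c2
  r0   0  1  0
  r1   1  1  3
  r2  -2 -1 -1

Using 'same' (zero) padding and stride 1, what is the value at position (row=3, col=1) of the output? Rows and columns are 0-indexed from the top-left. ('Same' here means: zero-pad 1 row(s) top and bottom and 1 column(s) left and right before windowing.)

10

The receptive field on the zero-padded input at this output position is [1 16 11 / 4 6 3 / 9 1 6]. Elementwise product with the kernel and sum: 16·1 + 4·1 + 6·1 + 3·3 + 9·-2 + 1·-1 + 6·-1.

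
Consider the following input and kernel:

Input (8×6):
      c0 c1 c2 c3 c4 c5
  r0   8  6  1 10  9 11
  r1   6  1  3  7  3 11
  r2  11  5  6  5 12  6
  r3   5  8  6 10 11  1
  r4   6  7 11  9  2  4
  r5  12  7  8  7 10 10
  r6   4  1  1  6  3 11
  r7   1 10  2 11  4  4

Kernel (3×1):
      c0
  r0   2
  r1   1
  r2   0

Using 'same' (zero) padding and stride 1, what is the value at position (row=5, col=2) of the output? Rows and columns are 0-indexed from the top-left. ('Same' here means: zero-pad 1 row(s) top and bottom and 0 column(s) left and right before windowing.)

The receptive field on the zero-padded input at this output position is [11 / 8 / 1]. Elementwise product with the kernel and sum: 11·2 + 8·1.

30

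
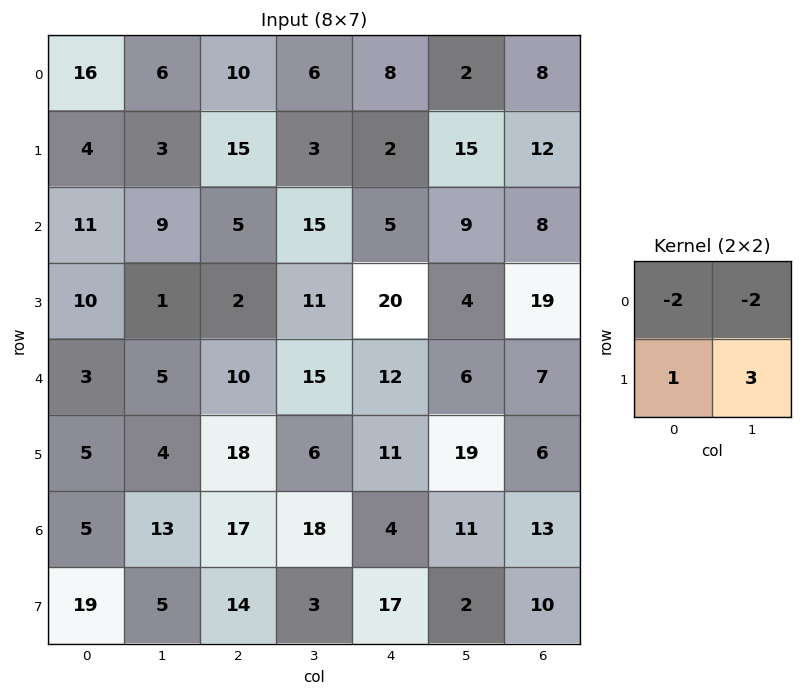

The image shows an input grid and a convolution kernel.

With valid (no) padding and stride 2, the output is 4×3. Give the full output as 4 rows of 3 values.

Output[0,0]: The receptive field on the input at this output position is [16 6 / 4 3]. Elementwise product with the kernel and sum: 16·-2 + 6·-2 + 4·1 + 3·3.

-31 -8 27
-27 -5 4
1 -14 32
-2 -47 -7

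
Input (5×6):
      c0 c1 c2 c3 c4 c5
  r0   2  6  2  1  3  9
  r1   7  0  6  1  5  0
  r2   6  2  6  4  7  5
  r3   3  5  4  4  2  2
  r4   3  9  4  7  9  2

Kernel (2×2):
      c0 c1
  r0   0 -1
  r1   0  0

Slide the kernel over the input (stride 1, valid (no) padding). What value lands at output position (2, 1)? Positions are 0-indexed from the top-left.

The receptive field on the input at this output position is [2 6 / 5 4]. Elementwise product with the kernel and sum: 6·-1.

-6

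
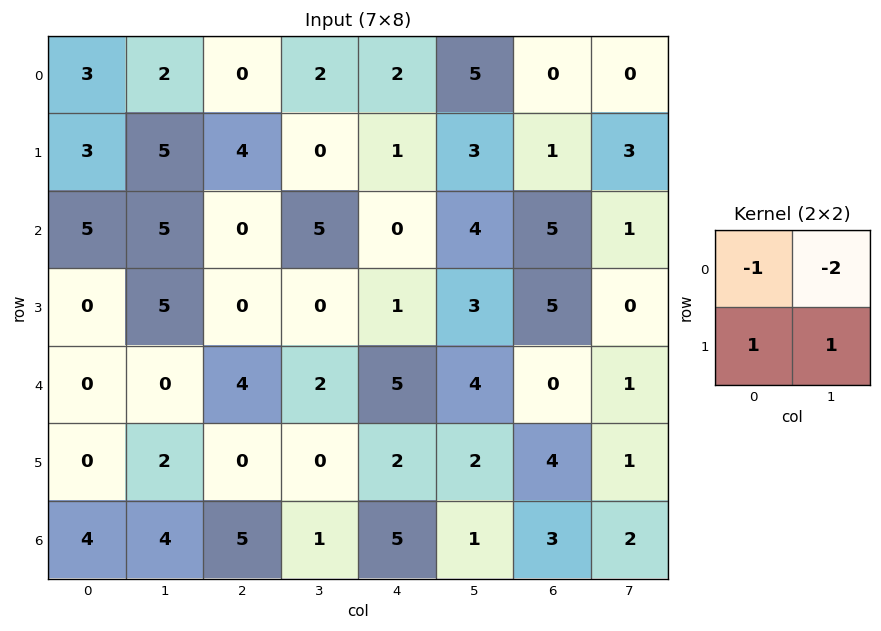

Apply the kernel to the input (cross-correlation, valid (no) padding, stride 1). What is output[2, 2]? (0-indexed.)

The receptive field on the input at this output position is [0 5 / 0 0]. Elementwise product with the kernel and sum: 0·-1 + 5·-2 + 0·1 + 0·1.

-10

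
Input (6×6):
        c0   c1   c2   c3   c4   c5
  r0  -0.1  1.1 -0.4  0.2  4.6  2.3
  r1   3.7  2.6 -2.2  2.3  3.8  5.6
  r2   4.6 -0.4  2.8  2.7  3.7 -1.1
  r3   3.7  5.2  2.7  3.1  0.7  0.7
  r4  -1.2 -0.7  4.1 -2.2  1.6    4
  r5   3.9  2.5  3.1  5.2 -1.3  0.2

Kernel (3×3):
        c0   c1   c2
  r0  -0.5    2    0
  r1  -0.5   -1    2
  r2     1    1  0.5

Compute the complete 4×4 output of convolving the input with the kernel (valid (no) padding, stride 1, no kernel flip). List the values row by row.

-1 7.9 14.35 21.2
17.3 6.55 15.15 3.35
-4.6 9 3.65 6.6
26 2.85 15.85 11.35

Output[0,0]: The receptive field on the input at this output position is [-0.1 1.1 -0.4 / 3.7 2.6 -2.2 / 4.6 -0.4 2.8]. Elementwise product with the kernel and sum: -0.1·-0.5 + 1.1·2 + 3.7·-0.5 + 2.6·-1 + -2.2·2 + 4.6·1 + -0.4·1 + 2.8·0.5.
Output[0,1]: The receptive field on the input at this output position is [1.1 -0.4 0.2 / 2.6 -2.2 2.3 / -0.4 2.8 2.7]. Elementwise product with the kernel and sum: 1.1·-0.5 + -0.4·2 + 2.6·-0.5 + -2.2·-1 + 2.3·2 + -0.4·1 + 2.8·1 + 2.7·0.5.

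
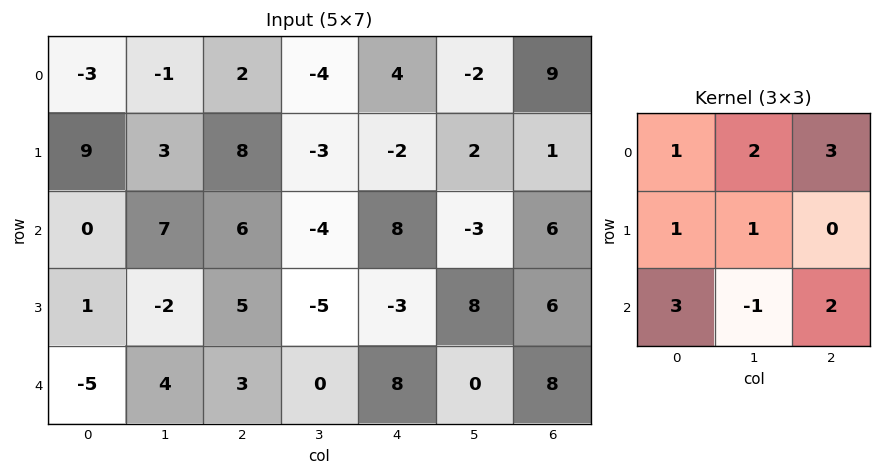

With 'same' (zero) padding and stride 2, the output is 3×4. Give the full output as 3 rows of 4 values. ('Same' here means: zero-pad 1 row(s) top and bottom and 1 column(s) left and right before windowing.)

Output[0,0]: The receptive field on the zero-padded input at this output position is [0 0 0 / 0 -3 -1 / 0 9 3]. Elementwise product with the kernel and sum: 0·1 + 0·2 + 0·3 + 0·1 + -3·1 + 0·3 + 9·-1 + 3·2.

-6 -4 -3 12
22 2 7 25
-9 0 21 28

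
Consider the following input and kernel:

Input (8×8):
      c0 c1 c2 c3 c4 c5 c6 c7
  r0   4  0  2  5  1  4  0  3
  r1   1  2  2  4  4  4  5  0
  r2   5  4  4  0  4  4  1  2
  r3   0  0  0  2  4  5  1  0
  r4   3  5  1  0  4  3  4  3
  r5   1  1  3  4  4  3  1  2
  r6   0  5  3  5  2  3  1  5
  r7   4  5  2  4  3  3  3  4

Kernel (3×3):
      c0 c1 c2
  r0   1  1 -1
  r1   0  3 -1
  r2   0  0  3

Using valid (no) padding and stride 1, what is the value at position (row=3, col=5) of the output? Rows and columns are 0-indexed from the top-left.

The receptive field on the input at this output position is [5 1 0 / 3 4 3 / 3 1 2]. Elementwise product with the kernel and sum: 5·1 + 1·1 + 0·-1 + 4·3 + 3·-1 + 2·3.

21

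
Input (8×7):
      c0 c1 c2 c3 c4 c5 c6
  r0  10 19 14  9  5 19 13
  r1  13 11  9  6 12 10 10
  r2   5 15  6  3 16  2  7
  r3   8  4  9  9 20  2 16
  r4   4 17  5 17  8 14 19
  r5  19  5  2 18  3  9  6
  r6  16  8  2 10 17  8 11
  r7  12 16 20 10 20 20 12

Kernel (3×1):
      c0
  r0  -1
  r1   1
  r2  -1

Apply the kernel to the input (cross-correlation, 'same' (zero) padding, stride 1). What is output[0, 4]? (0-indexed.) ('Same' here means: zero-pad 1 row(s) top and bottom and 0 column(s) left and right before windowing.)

The receptive field on the zero-padded input at this output position is [0 / 5 / 12]. Elementwise product with the kernel and sum: 0·-1 + 5·1 + 12·-1.

-7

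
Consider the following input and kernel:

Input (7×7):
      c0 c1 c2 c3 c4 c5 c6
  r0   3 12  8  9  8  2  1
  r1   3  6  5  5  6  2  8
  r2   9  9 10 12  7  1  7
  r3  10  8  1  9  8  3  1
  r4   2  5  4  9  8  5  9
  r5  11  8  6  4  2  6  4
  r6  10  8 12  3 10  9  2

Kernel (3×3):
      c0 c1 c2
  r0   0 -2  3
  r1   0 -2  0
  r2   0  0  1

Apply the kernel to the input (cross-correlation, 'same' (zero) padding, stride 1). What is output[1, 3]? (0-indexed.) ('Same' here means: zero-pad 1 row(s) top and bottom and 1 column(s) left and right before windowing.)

The receptive field on the zero-padded input at this output position is [8 9 8 / 5 5 6 / 10 12 7]. Elementwise product with the kernel and sum: 9·-2 + 8·3 + 5·-2 + 7·1.

3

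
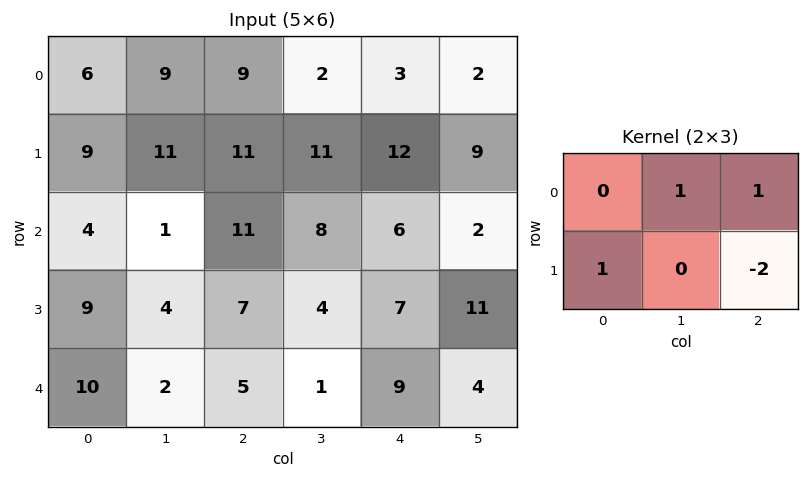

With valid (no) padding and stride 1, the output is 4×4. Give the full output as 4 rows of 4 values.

Output[0,0]: The receptive field on the input at this output position is [6 9 9 / 9 11 11]. Elementwise product with the kernel and sum: 9·1 + 9·1 + 9·1 + 11·-2.

5 0 -8 -2
4 7 22 25
7 15 7 -10
11 11 -2 11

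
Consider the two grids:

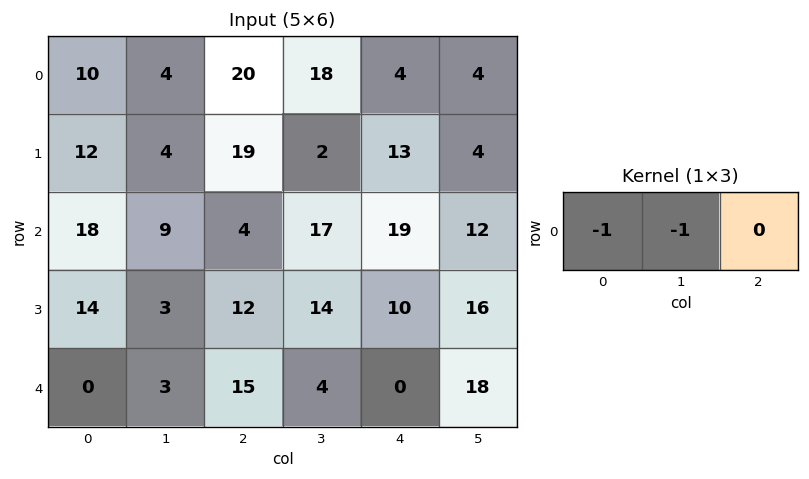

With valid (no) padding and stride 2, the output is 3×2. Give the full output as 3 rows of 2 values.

-14 -38
-27 -21
-3 -19

Output[0,0]: The receptive field on the input at this output position is [10 4 20]. Elementwise product with the kernel and sum: 10·-1 + 4·-1.
Output[0,1]: The receptive field on the input at this output position is [20 18 4]. Elementwise product with the kernel and sum: 20·-1 + 18·-1.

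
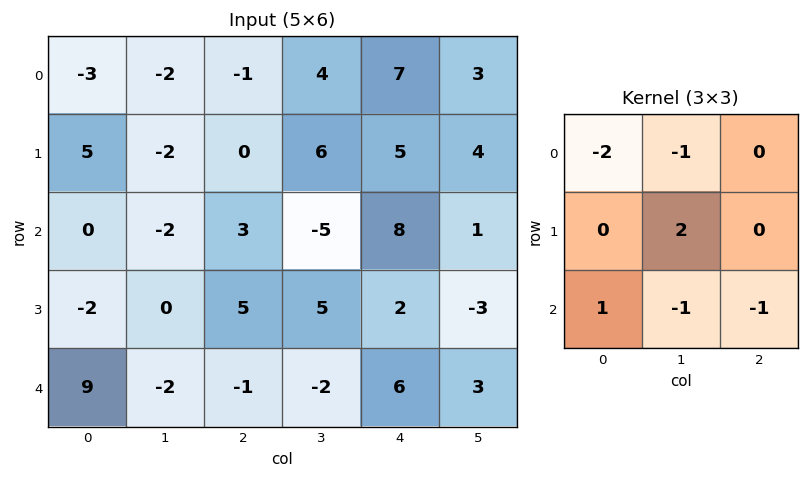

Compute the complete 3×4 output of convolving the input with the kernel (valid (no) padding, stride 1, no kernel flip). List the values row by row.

3 5 10 -19
-19 0 -18 5
14 12 4 -5

Output[0,0]: The receptive field on the input at this output position is [-3 -2 -1 / 5 -2 0 / 0 -2 3]. Elementwise product with the kernel and sum: -3·-2 + -2·-1 + -2·2 + 0·1 + -2·-1 + 3·-1.
Output[0,1]: The receptive field on the input at this output position is [-2 -1 4 / -2 0 6 / -2 3 -5]. Elementwise product with the kernel and sum: -2·-2 + -1·-1 + 0·2 + -2·1 + 3·-1 + -5·-1.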